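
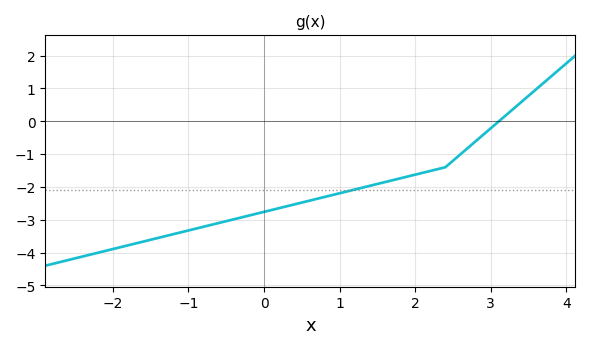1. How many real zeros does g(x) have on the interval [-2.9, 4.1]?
1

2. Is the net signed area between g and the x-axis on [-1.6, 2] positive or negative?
negative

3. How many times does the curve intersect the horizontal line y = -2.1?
1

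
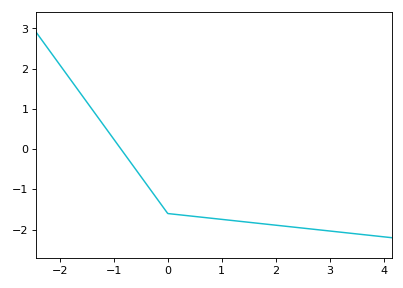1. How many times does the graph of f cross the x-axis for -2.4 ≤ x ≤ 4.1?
1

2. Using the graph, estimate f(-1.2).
0.62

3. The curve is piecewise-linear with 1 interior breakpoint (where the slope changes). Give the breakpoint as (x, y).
(0, -1.6)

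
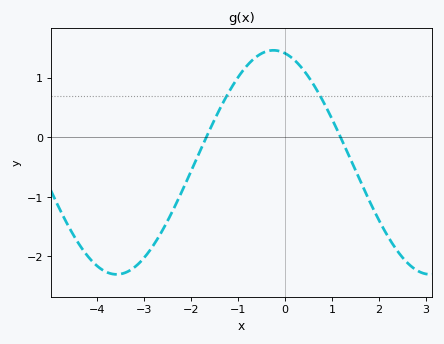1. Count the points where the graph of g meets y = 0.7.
2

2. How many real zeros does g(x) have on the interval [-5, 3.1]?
2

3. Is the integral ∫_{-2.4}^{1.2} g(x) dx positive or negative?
positive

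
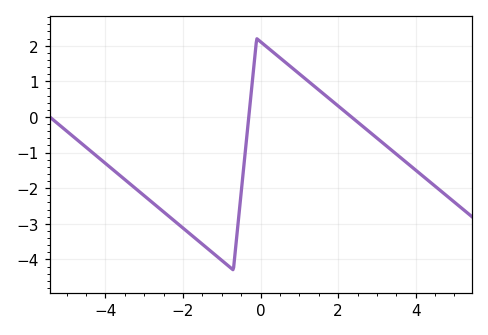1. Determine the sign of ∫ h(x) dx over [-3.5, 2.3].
negative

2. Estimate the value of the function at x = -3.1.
-2.1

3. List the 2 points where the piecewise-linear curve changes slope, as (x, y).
(-0.7, -4.3); (-0.1, 2.2)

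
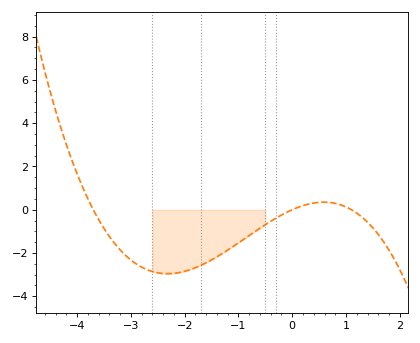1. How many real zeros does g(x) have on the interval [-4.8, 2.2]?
3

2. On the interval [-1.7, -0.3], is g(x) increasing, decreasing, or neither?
increasing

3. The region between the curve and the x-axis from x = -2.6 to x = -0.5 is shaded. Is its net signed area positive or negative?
negative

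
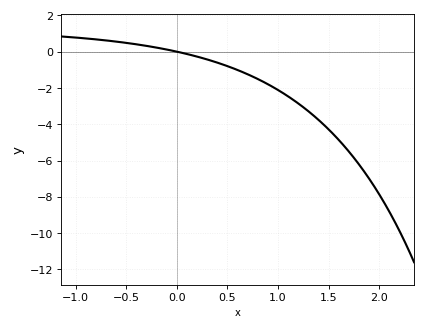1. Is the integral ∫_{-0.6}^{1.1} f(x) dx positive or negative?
negative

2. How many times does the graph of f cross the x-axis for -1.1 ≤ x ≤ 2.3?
1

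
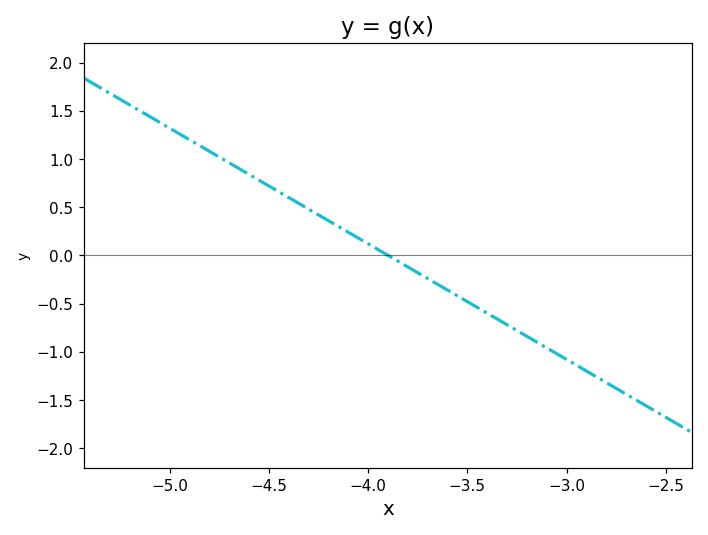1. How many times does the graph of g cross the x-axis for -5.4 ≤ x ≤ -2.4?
1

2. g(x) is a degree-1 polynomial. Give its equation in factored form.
y = -1.2(x + 3.9)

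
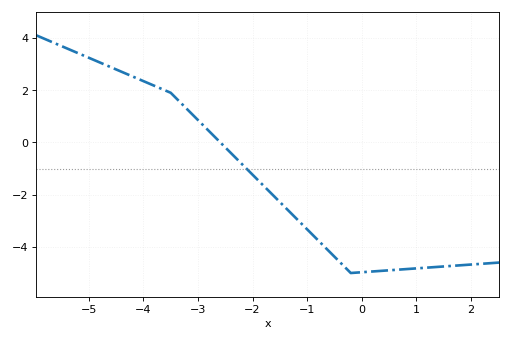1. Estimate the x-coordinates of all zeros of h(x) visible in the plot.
-2.6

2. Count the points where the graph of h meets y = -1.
1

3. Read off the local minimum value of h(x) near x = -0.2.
-5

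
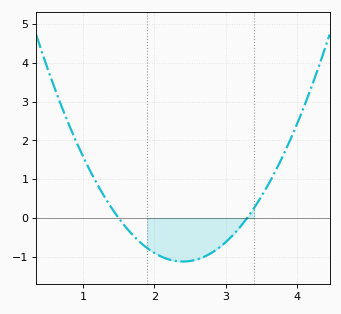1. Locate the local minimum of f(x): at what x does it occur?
2.4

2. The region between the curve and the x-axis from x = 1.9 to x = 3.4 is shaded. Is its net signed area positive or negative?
negative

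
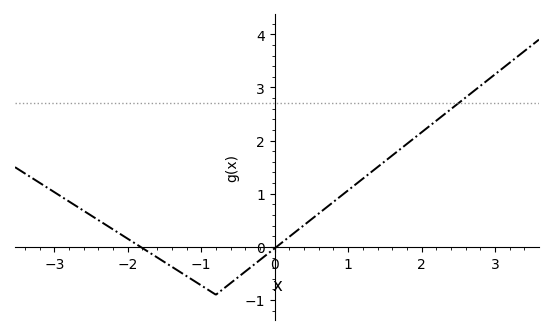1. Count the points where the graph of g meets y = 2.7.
1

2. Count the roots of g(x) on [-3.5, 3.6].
2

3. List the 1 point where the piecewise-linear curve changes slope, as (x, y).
(-0.8, -0.9)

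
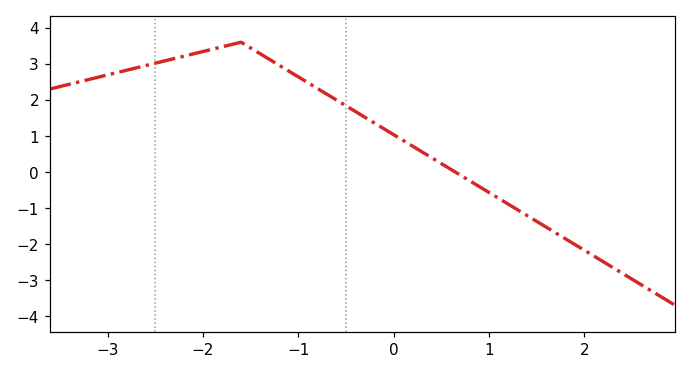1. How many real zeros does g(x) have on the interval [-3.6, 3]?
1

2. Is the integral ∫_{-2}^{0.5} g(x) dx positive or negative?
positive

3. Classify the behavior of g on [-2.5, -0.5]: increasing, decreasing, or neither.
neither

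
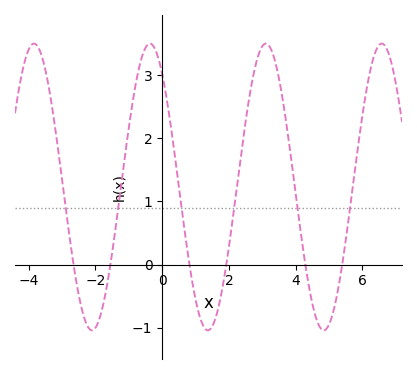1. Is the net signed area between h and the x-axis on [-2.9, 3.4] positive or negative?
positive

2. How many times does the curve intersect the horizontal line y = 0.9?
6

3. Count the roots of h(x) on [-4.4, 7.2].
6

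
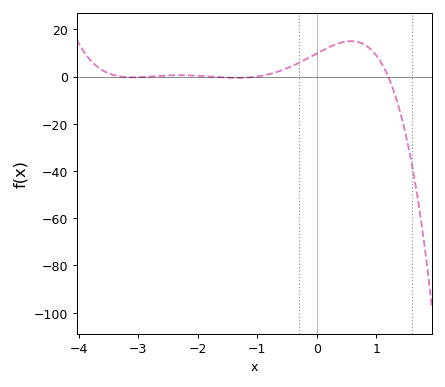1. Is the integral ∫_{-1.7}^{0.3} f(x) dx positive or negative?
positive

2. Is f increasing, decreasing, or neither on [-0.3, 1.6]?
neither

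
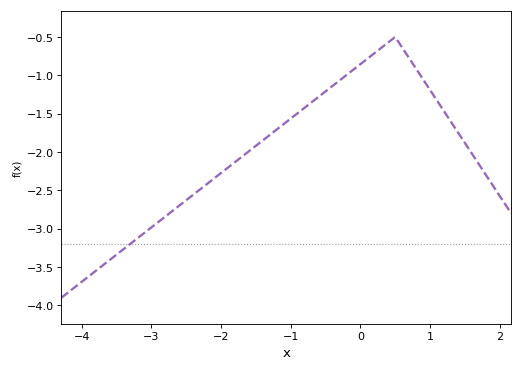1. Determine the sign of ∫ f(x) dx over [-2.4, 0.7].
negative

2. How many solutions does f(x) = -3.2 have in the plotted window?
1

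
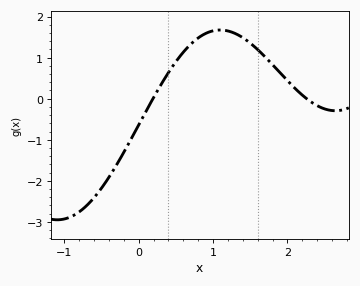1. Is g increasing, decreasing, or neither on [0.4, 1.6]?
neither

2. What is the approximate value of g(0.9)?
1.59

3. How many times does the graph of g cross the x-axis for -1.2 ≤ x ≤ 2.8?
2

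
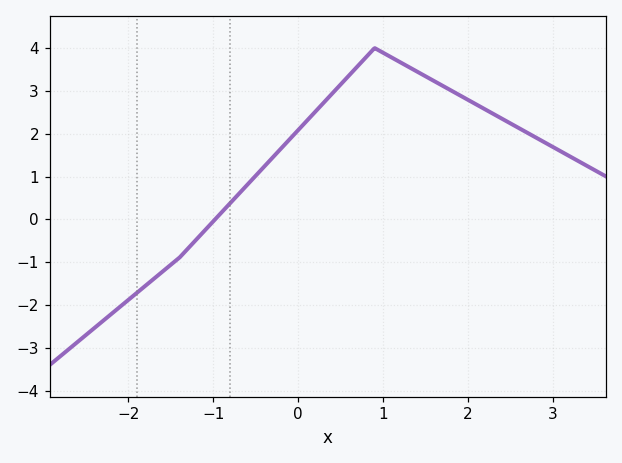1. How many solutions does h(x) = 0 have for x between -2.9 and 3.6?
1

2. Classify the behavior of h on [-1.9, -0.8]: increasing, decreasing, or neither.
increasing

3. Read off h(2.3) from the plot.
2.46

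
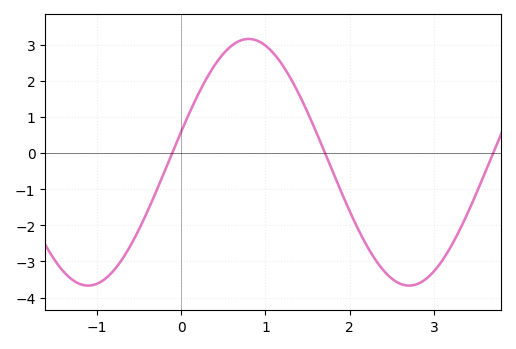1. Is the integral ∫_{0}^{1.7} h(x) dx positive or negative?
positive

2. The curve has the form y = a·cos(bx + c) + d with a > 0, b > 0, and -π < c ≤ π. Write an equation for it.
y = 3.42cos(1.65x - 1.32) - 0.25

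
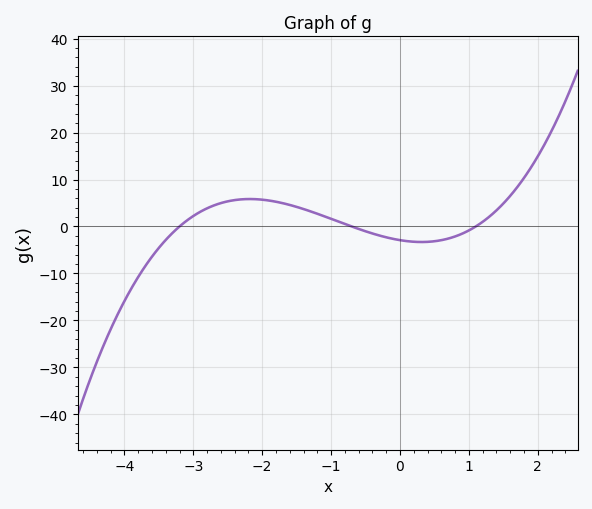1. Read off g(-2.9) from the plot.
3.12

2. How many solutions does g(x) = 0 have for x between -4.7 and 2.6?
3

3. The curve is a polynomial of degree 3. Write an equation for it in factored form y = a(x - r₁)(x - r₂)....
y = 1.18(x + 3.2)(x + 0.7)(x - 1.1)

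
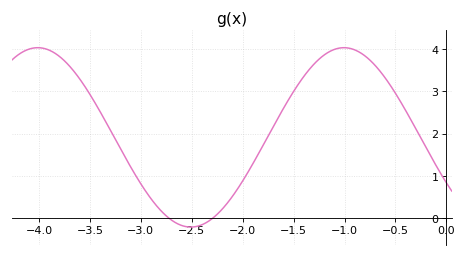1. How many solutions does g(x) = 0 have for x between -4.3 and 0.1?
2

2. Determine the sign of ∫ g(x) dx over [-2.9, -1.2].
positive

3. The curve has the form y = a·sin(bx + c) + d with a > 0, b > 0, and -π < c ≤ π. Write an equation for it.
y = 2.13sin(2.09x - 2.61) + 1.91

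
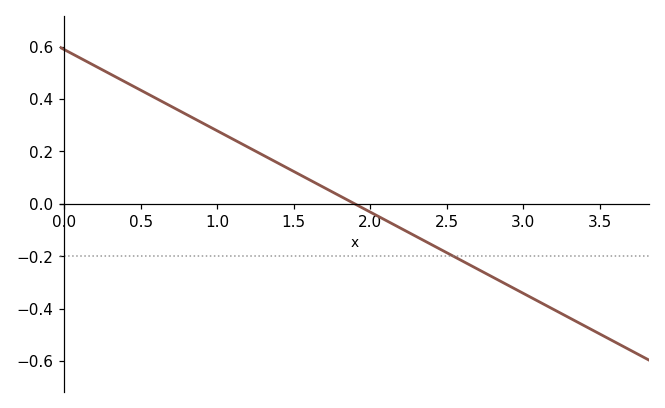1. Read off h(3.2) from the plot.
-0.403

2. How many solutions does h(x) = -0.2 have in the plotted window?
1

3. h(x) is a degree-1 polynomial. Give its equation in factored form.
y = -0.31(x - 1.9)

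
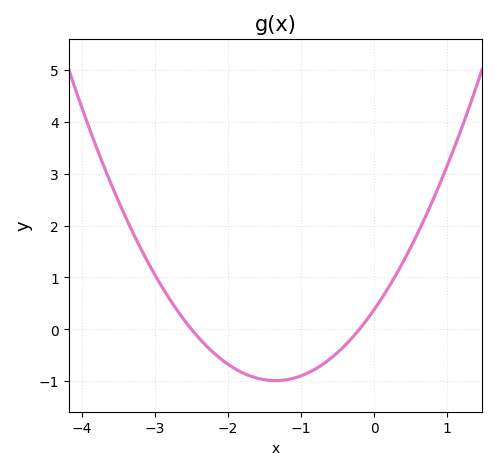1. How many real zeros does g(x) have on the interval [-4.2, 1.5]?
2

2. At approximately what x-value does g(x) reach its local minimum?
-1.3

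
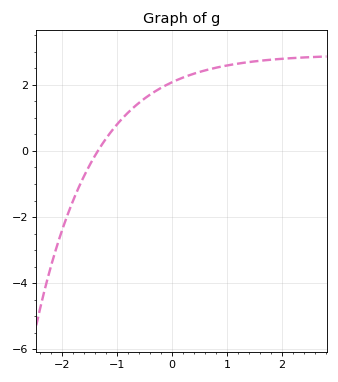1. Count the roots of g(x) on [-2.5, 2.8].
1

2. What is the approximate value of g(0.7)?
2.4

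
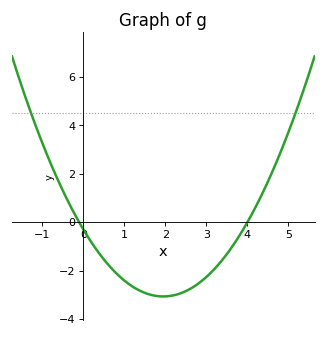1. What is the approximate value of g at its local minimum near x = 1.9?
-3.07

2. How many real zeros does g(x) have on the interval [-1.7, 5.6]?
2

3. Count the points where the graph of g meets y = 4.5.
2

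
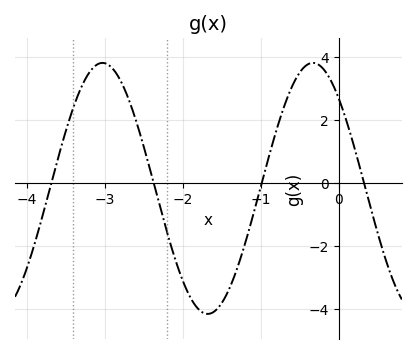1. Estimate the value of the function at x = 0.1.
2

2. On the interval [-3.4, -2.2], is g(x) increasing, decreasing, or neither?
neither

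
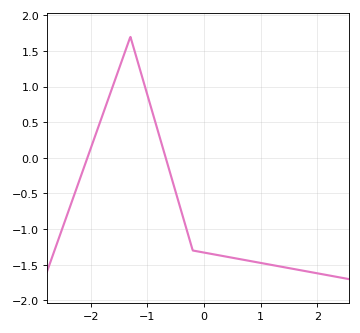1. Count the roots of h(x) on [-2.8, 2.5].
2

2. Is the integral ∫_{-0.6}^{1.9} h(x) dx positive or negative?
negative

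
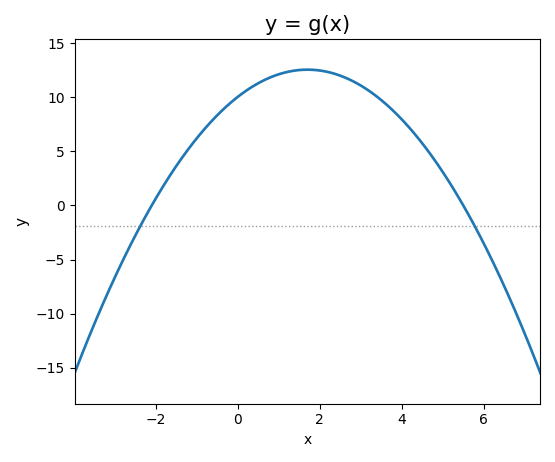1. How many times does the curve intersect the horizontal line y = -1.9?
2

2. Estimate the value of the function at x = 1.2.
12.5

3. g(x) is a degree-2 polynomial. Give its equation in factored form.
y = -0.87(x + 2.1)(x - 5.5)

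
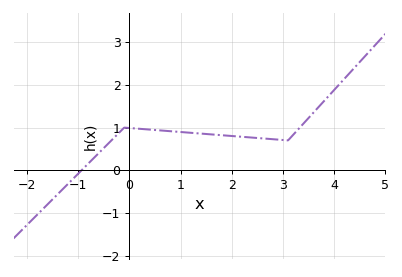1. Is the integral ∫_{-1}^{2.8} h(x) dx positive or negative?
positive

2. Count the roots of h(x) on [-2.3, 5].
1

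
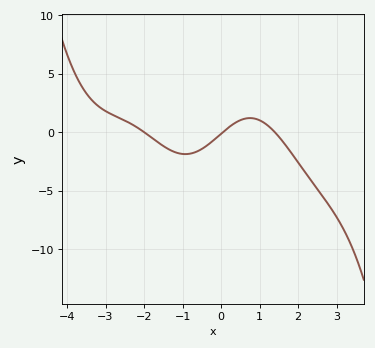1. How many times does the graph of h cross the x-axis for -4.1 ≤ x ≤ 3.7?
3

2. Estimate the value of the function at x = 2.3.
-3.96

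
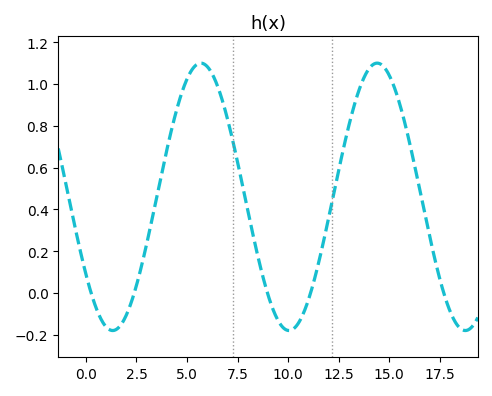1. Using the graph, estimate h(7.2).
0.76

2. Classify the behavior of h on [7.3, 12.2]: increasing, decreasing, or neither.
neither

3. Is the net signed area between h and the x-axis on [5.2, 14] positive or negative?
positive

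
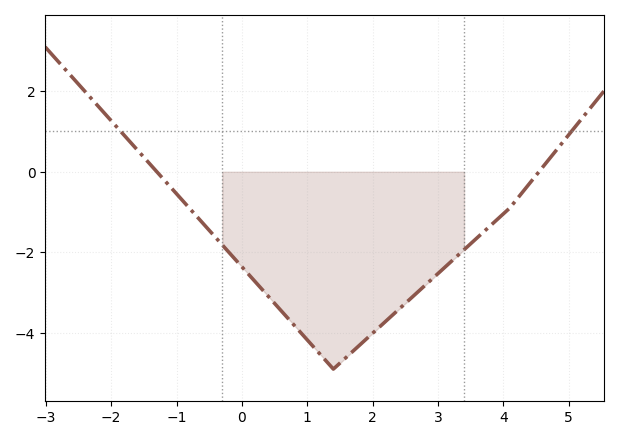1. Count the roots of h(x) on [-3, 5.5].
2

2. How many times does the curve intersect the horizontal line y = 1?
2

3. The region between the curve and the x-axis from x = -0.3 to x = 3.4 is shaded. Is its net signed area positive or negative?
negative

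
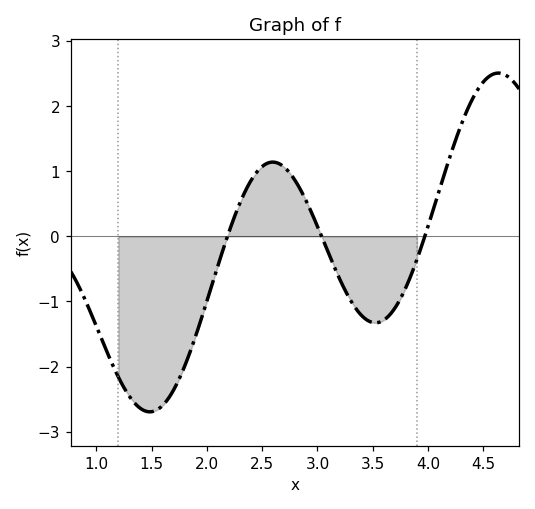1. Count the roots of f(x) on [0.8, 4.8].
3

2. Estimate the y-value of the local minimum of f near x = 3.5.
-1.33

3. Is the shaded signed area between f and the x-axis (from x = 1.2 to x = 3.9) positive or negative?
negative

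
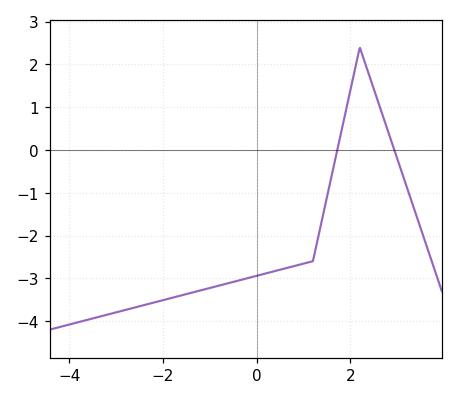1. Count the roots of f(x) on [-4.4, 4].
2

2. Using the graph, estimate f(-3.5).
-3.94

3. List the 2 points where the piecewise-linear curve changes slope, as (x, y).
(1.2, -2.6); (2.2, 2.4)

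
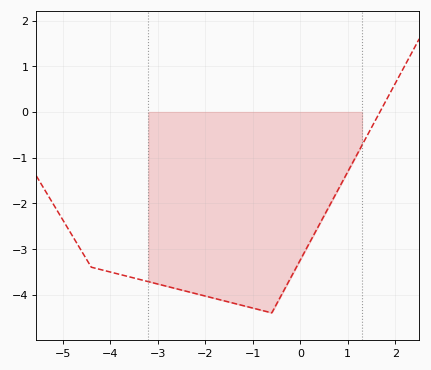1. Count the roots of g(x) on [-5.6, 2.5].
1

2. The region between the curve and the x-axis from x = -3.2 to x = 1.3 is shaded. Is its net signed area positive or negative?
negative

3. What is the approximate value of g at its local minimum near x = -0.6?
-4.4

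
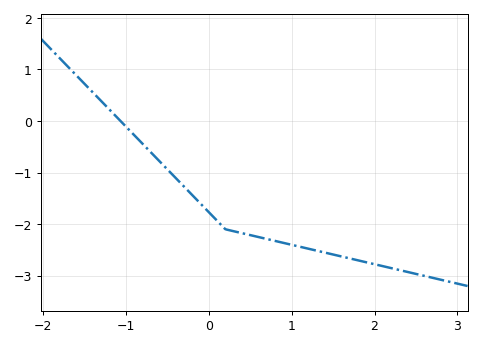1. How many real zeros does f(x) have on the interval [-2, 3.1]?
1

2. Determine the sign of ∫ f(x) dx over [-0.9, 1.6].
negative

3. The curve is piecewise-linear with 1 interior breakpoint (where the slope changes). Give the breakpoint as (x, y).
(0.2, -2.1)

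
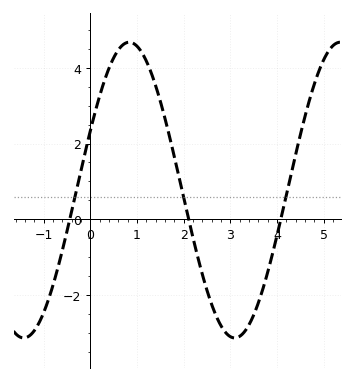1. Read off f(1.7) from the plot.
2.18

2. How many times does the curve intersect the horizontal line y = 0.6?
3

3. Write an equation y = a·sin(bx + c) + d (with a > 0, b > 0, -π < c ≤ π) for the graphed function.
y = 3.91sin(1.39x + 0.41) + 0.77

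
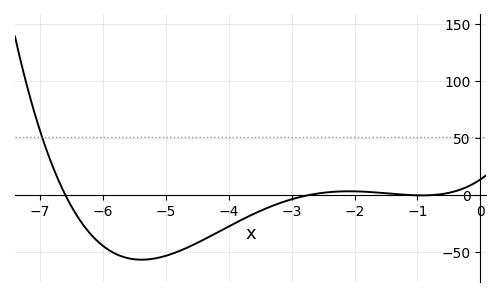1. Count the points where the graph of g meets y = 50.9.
1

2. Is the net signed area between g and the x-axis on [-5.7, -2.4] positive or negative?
negative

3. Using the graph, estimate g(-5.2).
-55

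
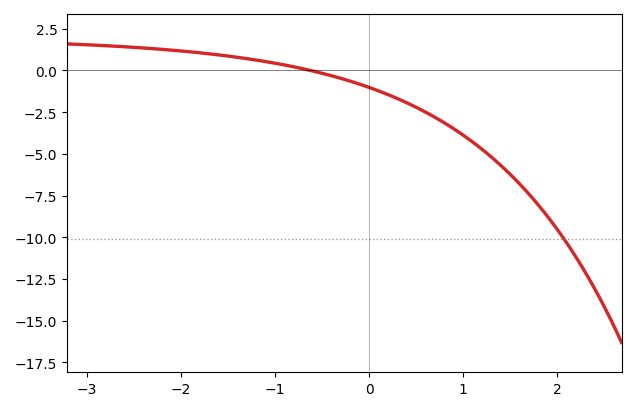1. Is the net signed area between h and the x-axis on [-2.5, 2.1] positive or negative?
negative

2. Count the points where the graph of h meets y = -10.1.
1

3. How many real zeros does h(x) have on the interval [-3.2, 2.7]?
1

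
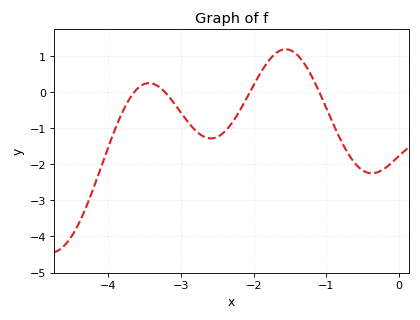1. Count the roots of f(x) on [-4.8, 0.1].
4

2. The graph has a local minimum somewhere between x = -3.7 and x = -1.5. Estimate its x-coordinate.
-2.59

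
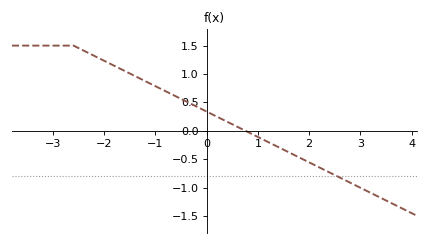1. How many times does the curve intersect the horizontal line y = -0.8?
1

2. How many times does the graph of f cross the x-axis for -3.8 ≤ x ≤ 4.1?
1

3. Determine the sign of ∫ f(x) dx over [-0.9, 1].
positive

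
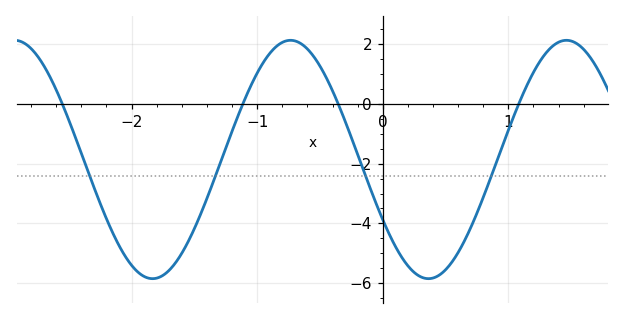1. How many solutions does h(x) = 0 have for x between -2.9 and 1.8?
4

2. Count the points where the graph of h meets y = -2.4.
4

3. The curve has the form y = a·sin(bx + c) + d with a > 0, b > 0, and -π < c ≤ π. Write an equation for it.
y = 3.99sin(2.86x - 2.61) - 1.86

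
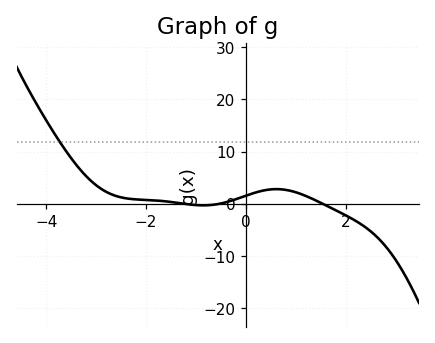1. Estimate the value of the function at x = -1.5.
0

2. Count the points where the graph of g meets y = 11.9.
1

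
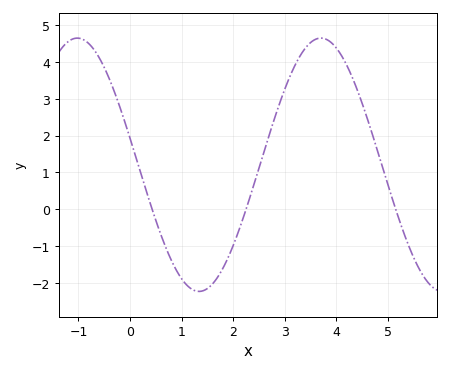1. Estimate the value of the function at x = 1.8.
-1.6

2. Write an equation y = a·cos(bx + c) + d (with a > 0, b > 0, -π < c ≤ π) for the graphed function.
y = 3.44cos(1.33x + 1.36) + 1.21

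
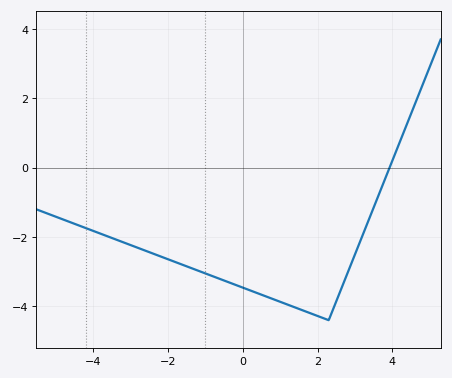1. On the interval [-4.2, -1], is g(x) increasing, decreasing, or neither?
decreasing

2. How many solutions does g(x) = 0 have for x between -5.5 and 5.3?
1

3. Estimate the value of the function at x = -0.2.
-3.4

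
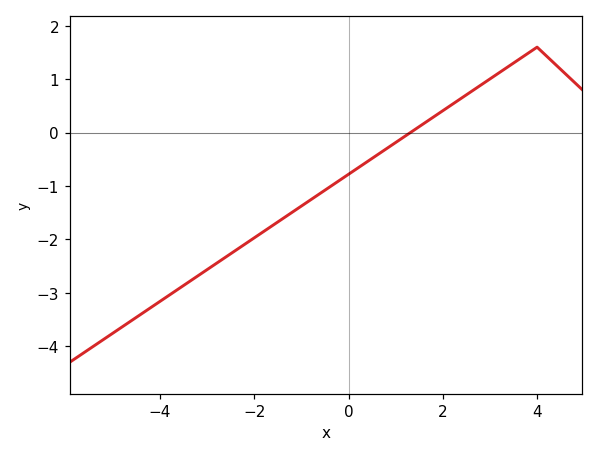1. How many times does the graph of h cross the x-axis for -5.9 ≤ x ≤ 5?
1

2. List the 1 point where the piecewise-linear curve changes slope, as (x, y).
(4, 1.6)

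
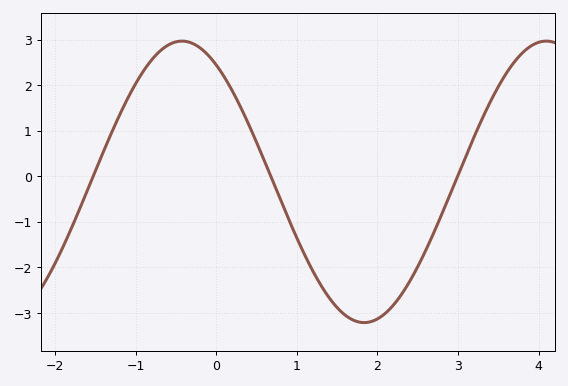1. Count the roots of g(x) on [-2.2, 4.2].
3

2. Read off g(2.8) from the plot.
-0.8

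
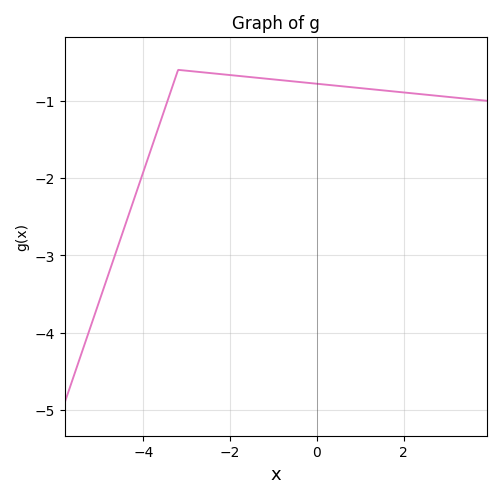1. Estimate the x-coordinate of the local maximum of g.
-3.2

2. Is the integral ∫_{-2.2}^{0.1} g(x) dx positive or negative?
negative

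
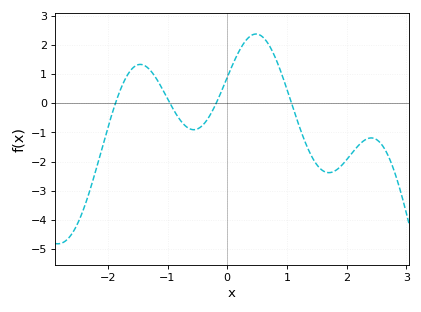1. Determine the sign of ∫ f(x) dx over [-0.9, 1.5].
positive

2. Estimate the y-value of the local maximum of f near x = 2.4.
-1.2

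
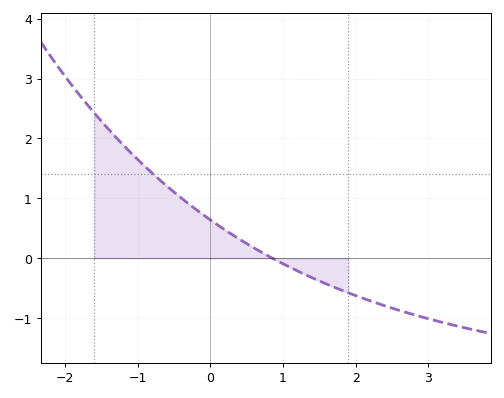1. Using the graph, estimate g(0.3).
0.4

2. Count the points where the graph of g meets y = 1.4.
1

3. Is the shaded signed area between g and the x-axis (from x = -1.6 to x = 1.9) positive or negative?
positive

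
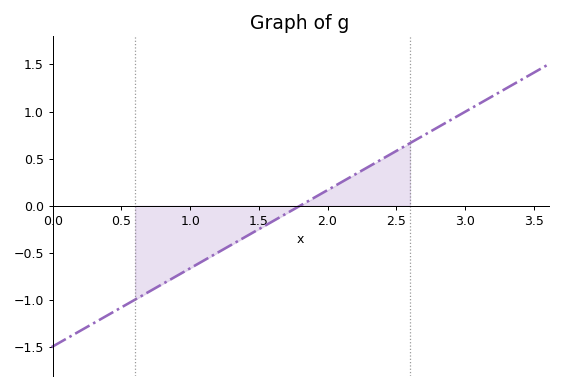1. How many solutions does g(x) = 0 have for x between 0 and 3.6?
1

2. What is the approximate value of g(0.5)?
-1.1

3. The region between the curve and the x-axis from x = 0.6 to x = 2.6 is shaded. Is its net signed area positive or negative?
negative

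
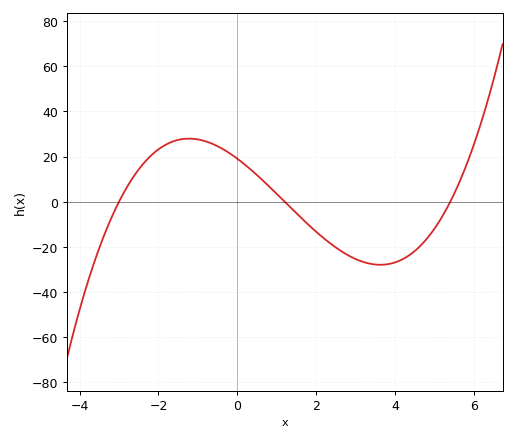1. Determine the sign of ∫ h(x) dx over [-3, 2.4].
positive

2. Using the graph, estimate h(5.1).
-9.29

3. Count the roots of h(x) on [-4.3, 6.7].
3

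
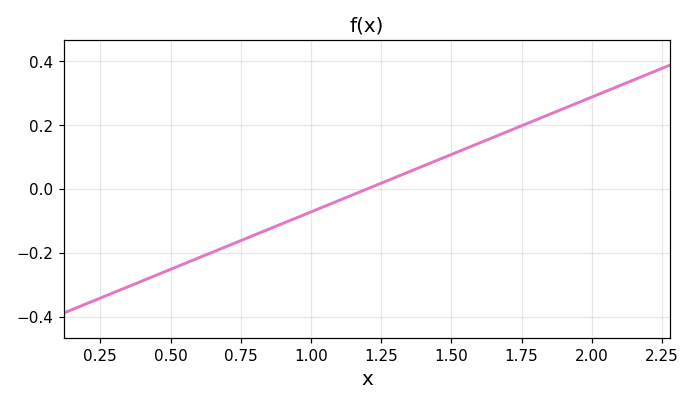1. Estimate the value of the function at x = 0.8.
-0.14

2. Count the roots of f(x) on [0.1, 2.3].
1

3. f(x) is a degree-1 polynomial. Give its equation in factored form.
y = 0.36(x - 1.2)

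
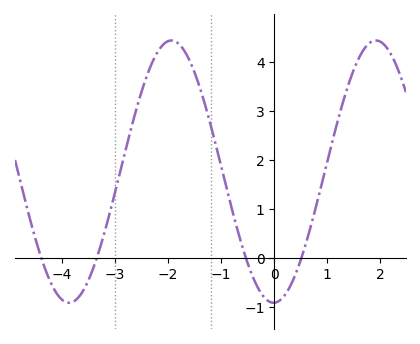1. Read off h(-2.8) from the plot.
2.21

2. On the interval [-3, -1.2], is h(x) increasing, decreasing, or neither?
neither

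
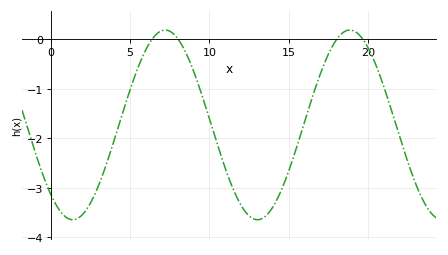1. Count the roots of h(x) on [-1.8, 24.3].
4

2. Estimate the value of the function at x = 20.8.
-0.8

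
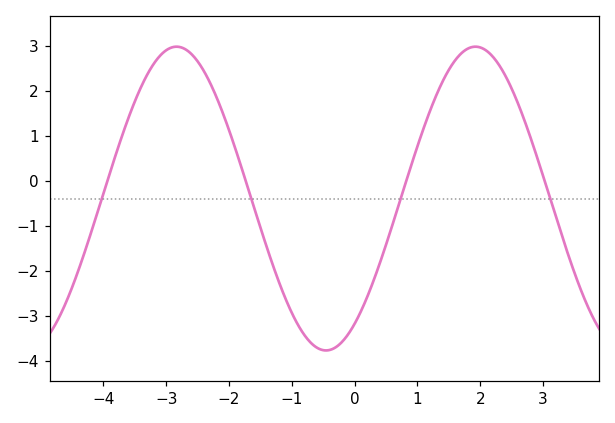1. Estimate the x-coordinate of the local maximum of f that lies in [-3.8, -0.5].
-2.8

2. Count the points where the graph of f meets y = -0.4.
4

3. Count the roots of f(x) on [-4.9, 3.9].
4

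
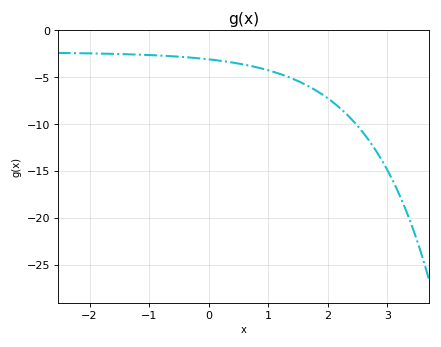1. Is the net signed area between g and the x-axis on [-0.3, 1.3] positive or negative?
negative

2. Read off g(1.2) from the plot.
-4.66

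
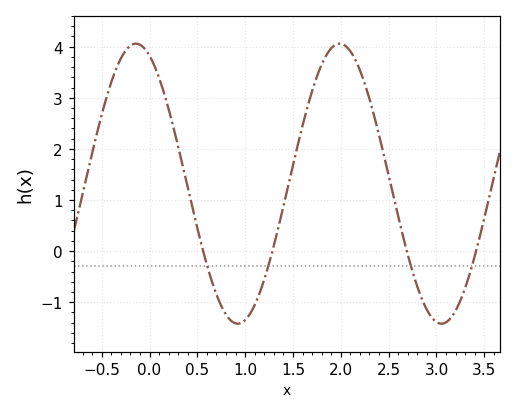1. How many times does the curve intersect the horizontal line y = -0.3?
4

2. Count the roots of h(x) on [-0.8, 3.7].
4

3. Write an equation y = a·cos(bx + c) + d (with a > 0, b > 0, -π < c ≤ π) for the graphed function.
y = 2.74cos(3x + 0.42) + 1.32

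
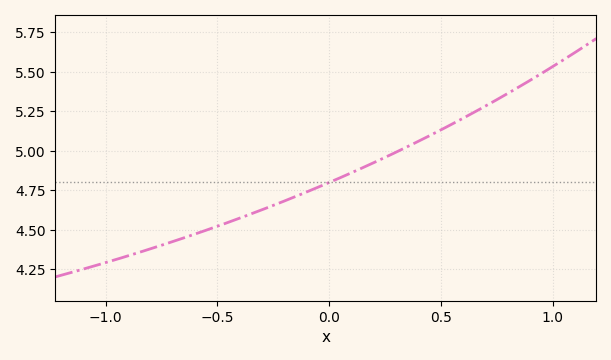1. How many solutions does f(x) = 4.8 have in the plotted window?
1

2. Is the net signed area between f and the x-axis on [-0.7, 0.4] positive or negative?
positive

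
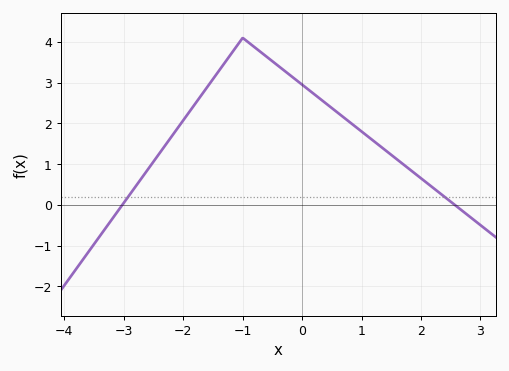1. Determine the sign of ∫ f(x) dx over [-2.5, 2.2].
positive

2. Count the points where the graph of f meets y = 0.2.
2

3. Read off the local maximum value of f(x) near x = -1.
4.1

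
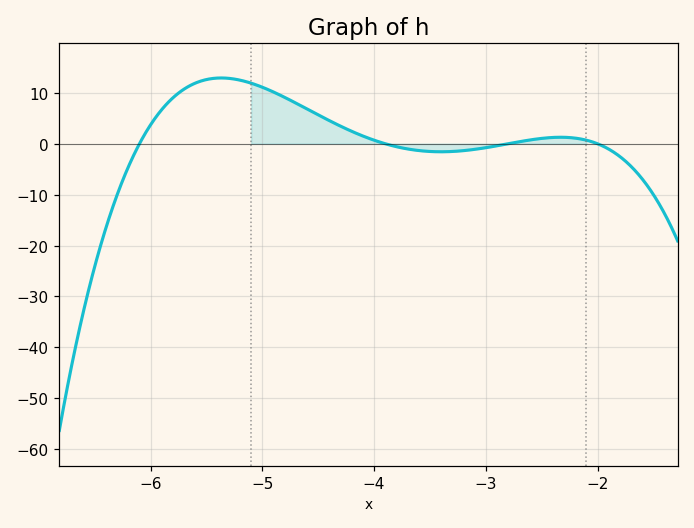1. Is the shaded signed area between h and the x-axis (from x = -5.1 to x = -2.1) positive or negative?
positive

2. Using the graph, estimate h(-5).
11.1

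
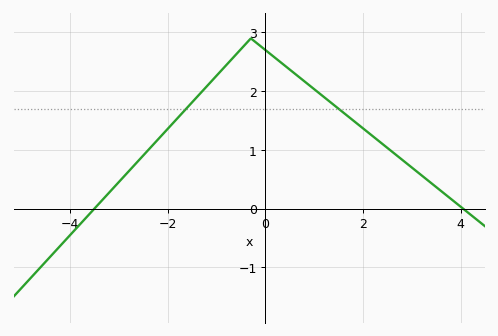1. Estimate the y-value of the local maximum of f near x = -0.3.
2.9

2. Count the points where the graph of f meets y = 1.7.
2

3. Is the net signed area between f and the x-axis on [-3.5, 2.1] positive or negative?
positive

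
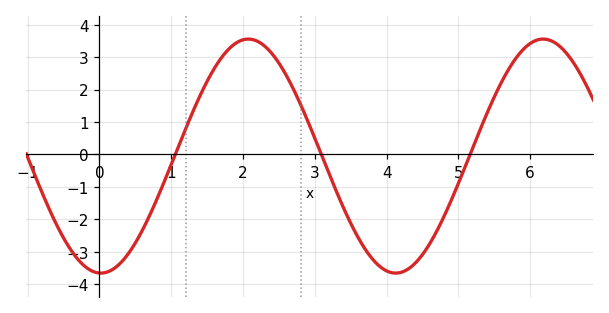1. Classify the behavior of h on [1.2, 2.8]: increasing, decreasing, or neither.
neither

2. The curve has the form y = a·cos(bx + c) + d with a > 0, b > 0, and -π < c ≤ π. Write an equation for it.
y = 3.61cos(1.53x + 3.11) - 0.05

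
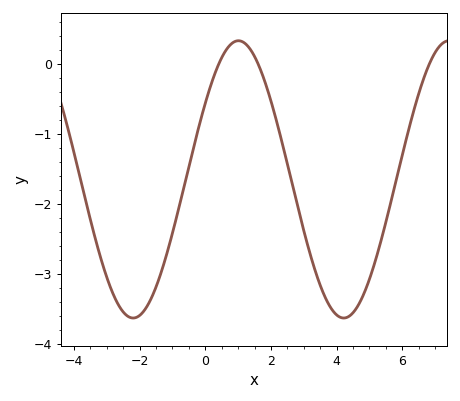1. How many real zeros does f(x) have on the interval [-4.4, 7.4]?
3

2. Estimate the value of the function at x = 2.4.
-1.2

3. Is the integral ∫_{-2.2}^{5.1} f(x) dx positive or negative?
negative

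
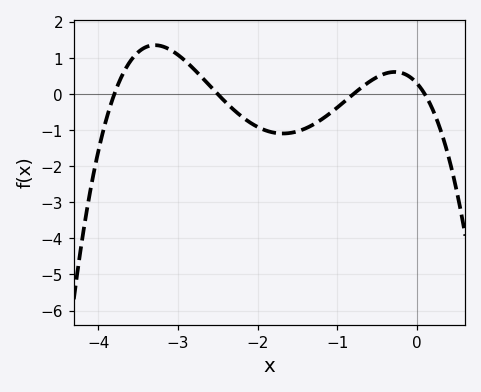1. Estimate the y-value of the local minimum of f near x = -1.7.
-1.09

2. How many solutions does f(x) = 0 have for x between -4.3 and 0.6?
4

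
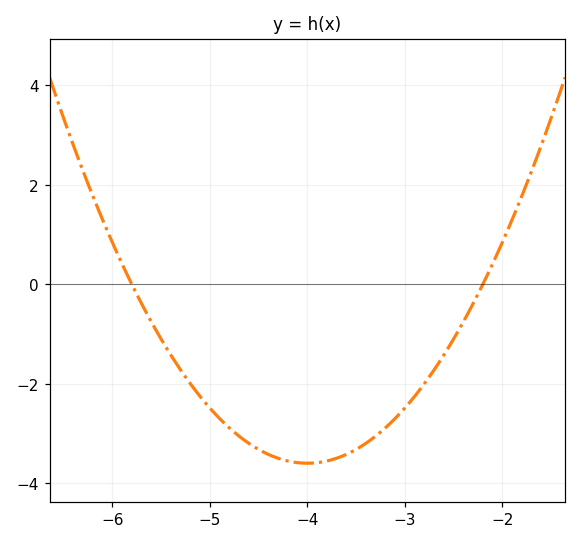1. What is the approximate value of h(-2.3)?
-0.4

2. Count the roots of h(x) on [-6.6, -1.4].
2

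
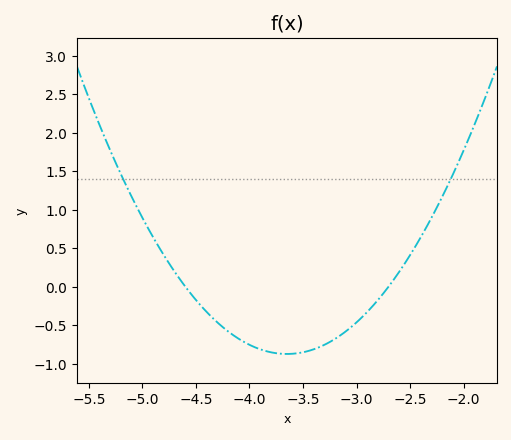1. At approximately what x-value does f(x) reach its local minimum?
-3.6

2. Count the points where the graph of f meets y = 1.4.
2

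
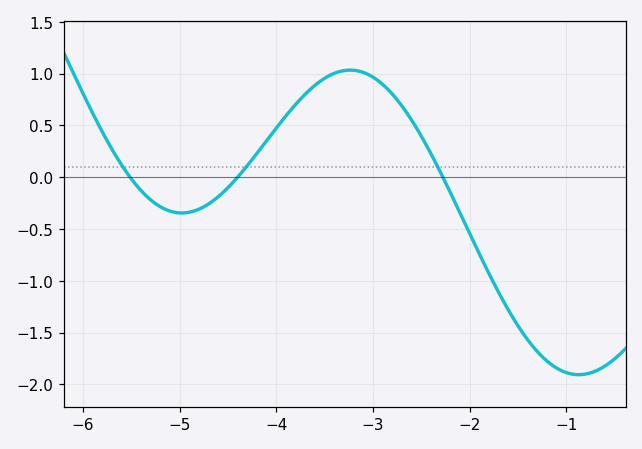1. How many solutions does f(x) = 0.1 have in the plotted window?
3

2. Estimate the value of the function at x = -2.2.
-0.146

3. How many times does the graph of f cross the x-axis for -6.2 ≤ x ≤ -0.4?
3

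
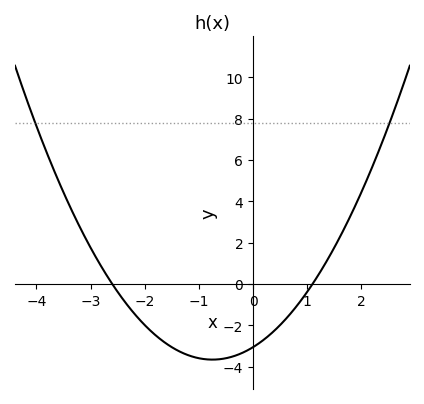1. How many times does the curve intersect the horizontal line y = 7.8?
2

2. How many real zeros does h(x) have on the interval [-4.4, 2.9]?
2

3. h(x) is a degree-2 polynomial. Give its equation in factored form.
y = 1.07(x + 2.6)(x - 1.1)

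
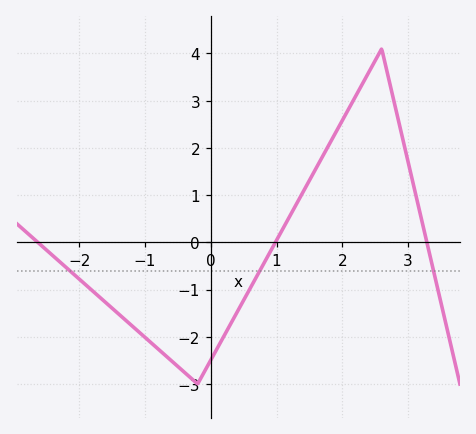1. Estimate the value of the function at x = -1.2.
-1.77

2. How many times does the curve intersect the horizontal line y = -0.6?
3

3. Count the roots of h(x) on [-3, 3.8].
3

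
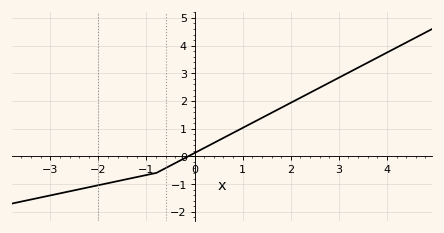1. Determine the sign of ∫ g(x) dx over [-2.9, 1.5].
negative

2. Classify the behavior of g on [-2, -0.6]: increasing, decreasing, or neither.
increasing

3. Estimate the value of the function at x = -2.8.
-1.3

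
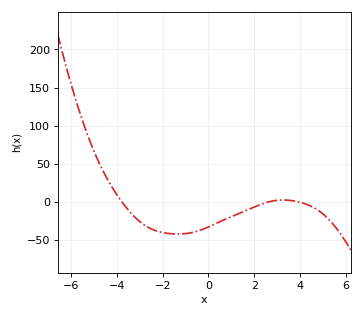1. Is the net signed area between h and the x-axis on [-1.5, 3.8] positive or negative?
negative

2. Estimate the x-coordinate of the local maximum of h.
3.2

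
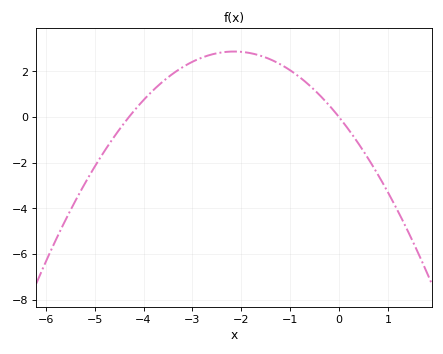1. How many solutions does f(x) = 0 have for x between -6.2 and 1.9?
2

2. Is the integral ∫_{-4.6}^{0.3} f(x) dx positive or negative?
positive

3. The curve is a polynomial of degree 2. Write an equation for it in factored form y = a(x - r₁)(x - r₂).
y = -0.62(x + 4.3)(x - 0)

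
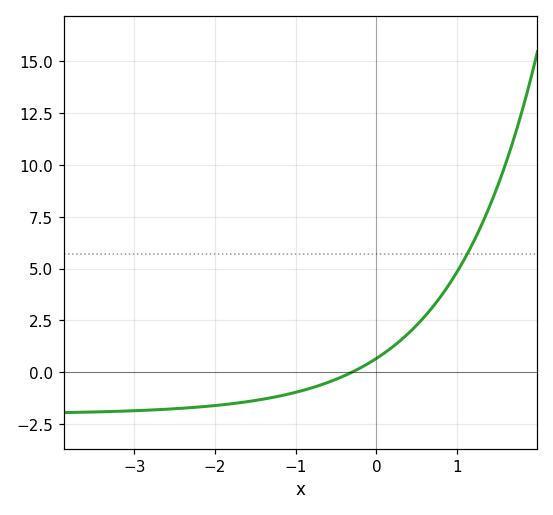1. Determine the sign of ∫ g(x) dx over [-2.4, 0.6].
negative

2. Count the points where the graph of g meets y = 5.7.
1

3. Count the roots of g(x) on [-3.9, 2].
1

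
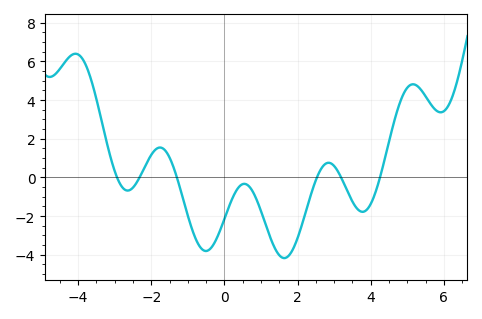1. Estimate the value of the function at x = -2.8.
-0.487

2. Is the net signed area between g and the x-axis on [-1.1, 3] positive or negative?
negative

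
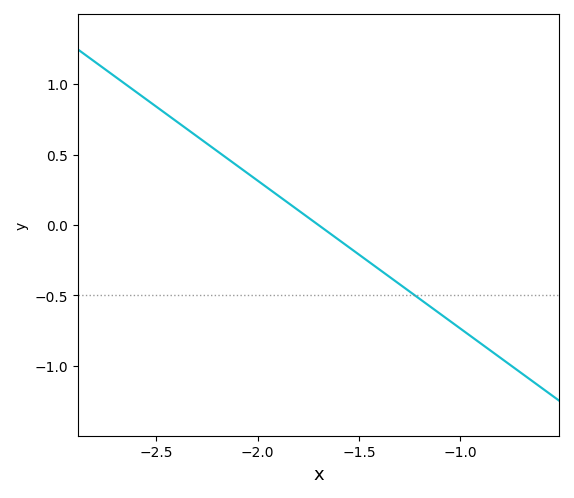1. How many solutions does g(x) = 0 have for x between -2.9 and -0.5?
1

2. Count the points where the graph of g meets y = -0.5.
1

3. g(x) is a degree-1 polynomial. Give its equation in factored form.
y = -1.05(x + 1.7)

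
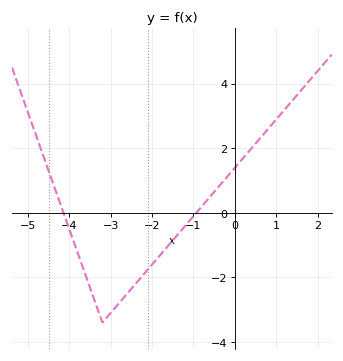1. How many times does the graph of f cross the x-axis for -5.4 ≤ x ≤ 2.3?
2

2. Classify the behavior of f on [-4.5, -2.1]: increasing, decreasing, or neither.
neither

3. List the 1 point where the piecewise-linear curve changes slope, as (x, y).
(-3.2, -3.4)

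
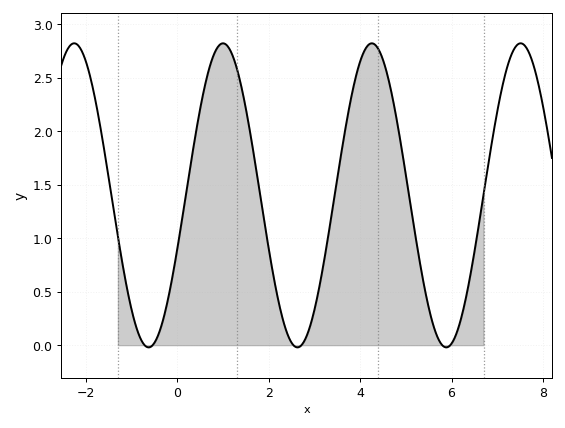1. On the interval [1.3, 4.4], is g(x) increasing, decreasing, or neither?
neither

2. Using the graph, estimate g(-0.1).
0.65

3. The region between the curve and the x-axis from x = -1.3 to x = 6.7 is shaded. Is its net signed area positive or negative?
positive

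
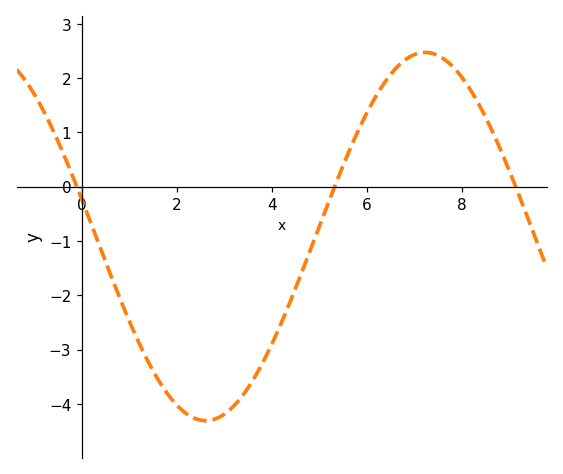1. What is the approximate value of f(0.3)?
-0.9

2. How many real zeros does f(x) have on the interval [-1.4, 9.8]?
3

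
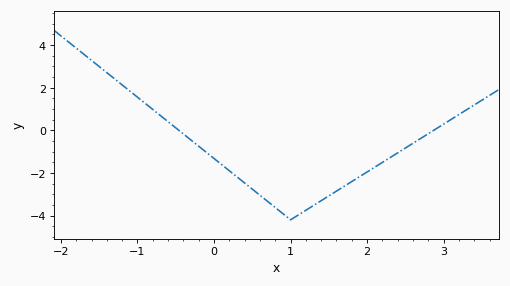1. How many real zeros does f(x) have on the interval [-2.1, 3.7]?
2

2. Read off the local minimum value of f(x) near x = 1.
-4.2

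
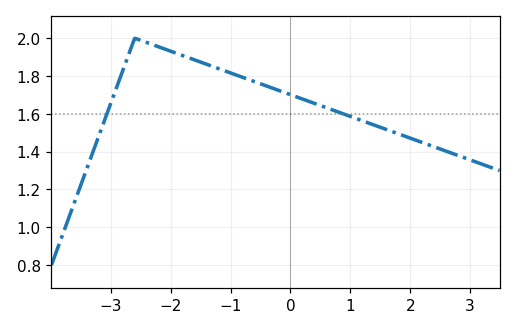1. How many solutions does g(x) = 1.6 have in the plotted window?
2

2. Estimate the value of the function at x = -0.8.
1.8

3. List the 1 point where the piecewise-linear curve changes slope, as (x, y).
(-2.6, 2)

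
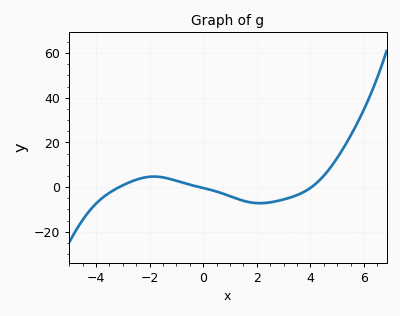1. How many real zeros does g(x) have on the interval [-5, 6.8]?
3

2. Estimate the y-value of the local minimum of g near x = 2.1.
-8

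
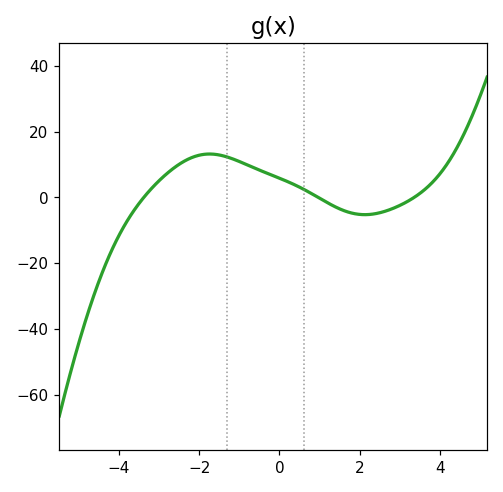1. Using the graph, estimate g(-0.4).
8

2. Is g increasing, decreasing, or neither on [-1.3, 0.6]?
decreasing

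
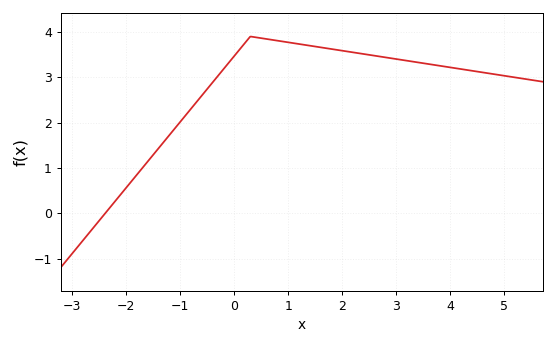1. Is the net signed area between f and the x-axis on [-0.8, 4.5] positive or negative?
positive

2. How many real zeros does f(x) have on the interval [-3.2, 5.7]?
1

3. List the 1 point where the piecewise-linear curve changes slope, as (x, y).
(0.3, 3.9)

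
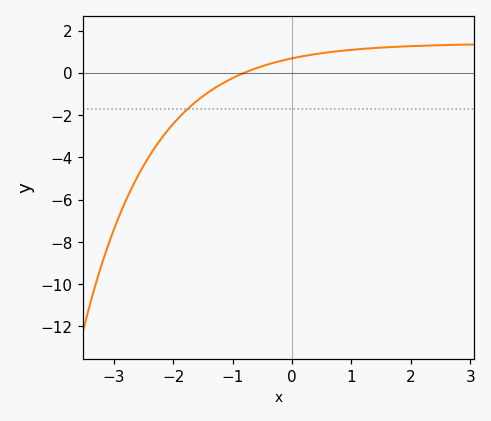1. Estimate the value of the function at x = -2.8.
-6.06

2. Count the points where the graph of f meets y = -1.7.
1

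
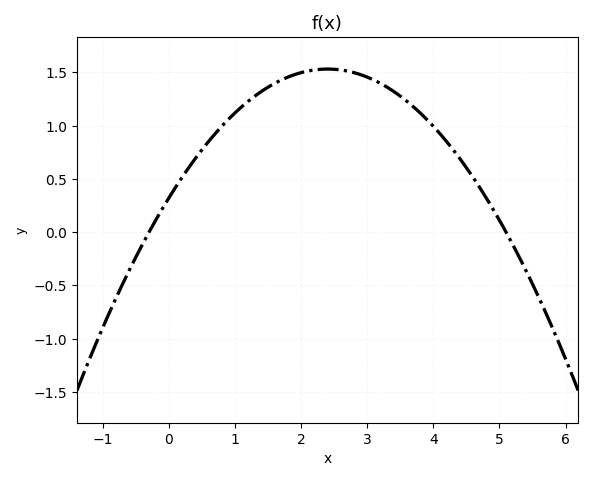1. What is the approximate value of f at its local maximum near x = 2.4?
1.55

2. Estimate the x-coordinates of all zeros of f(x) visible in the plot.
-0.2, 5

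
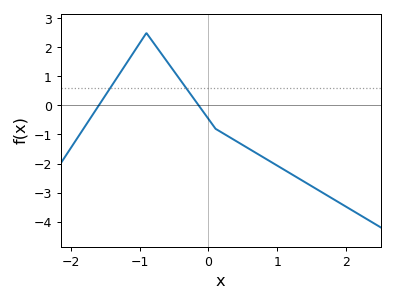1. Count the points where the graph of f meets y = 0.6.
2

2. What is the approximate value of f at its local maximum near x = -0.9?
2.5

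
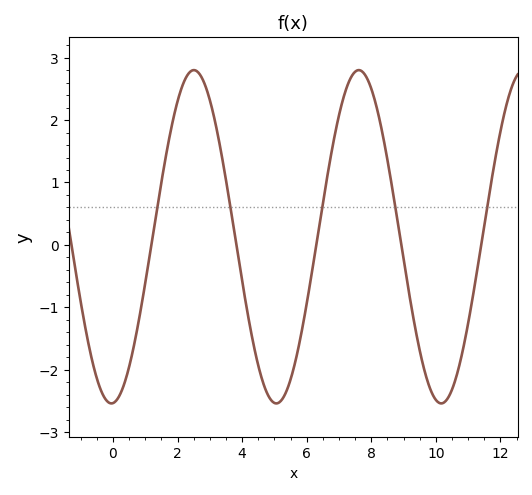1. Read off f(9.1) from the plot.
-0.5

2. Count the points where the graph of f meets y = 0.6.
5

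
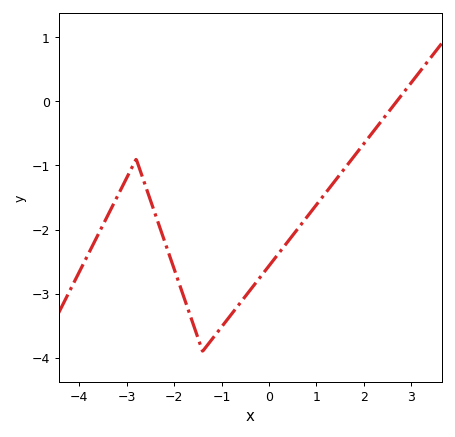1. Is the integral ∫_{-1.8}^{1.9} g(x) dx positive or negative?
negative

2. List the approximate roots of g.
2.7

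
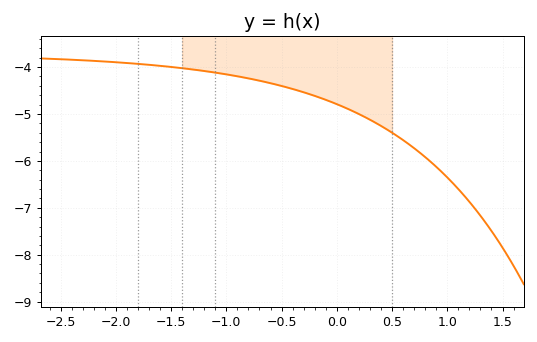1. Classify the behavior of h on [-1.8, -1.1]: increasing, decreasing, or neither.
decreasing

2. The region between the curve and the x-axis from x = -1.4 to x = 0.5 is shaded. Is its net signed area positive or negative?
negative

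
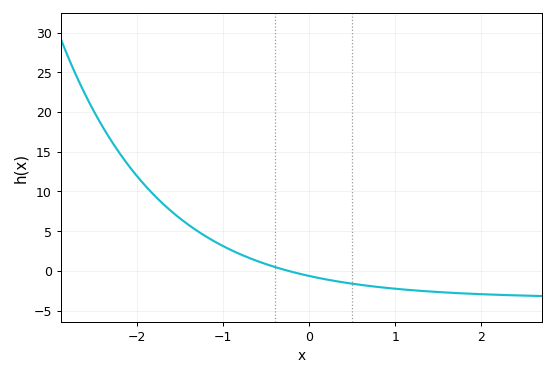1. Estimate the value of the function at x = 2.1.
-3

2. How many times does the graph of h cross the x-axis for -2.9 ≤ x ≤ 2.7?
1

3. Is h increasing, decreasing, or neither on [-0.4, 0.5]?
decreasing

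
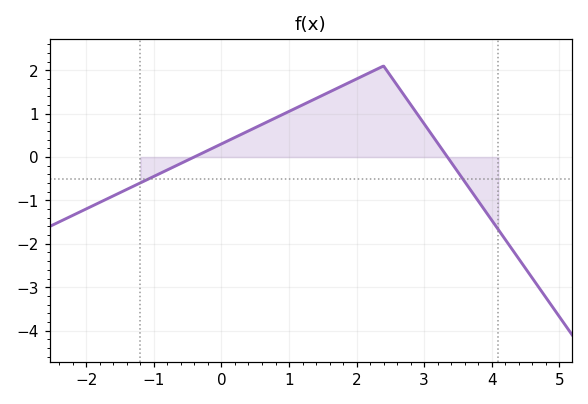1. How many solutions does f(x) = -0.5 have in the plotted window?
2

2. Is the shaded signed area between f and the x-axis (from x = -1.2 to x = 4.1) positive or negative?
positive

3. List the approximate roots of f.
-0.406, 3.35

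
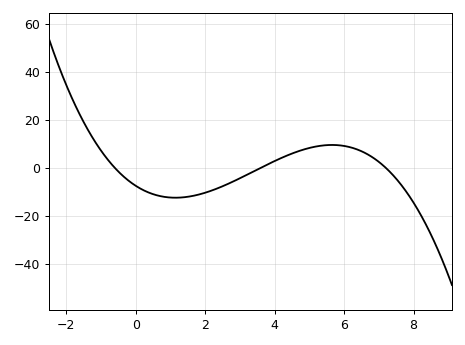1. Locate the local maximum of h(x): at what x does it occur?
5.66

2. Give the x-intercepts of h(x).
-0.6, 3.6, 7.2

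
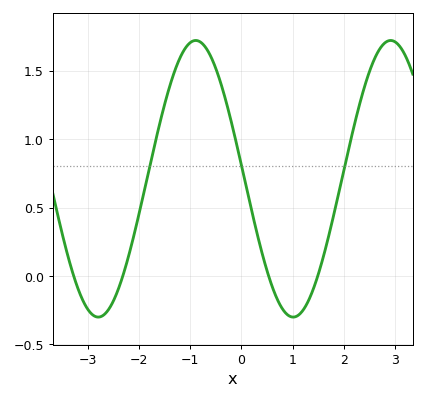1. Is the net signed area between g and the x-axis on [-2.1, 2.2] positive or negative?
positive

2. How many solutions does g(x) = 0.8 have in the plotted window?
3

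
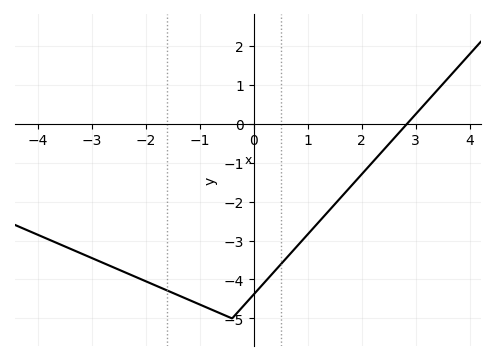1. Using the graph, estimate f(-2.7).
-3.6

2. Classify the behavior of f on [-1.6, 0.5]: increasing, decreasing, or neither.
neither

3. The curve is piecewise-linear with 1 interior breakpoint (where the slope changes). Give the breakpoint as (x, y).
(-0.4, -5)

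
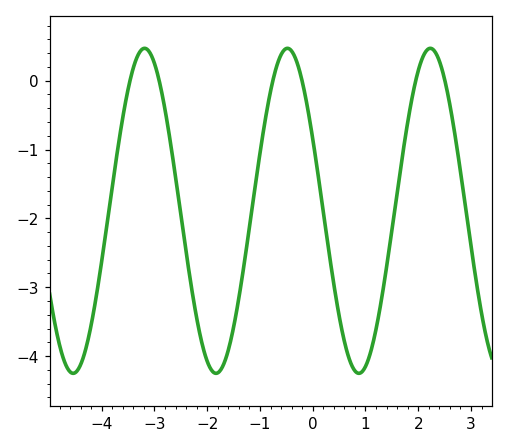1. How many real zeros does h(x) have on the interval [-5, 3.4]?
6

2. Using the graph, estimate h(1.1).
-3.9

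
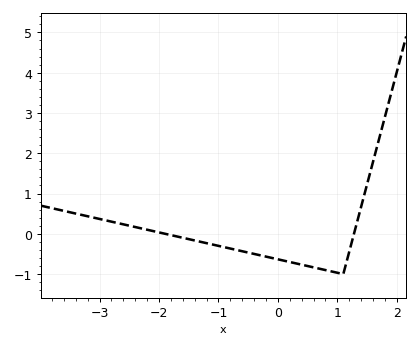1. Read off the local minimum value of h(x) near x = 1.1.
-1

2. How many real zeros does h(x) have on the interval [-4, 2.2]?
2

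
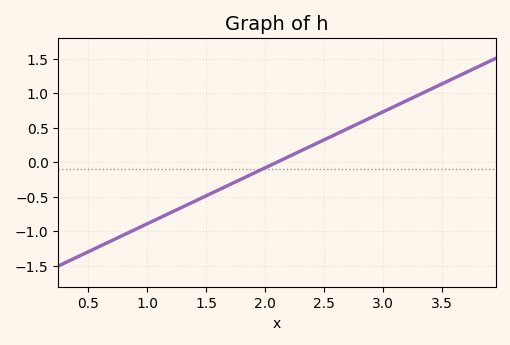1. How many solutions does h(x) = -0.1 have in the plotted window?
1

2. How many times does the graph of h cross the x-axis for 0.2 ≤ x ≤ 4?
1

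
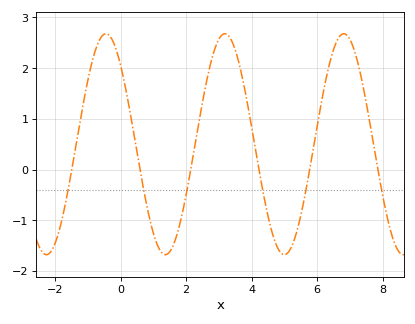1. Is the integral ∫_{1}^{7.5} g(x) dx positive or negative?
positive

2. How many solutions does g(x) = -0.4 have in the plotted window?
6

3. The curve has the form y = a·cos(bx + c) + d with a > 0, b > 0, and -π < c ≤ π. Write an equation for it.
y = 2.18cos(1.73x + 0.78) + 0.5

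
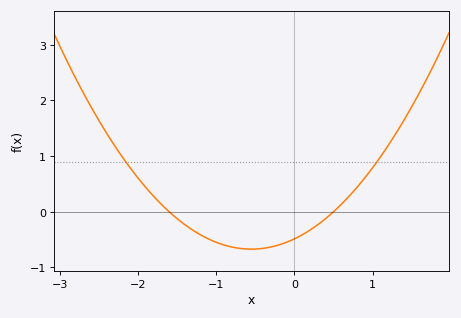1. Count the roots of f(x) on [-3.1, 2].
2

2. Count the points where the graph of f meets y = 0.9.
2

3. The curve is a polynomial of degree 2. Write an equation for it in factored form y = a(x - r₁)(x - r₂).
y = 0.61(x + 1.6)(x - 0.5)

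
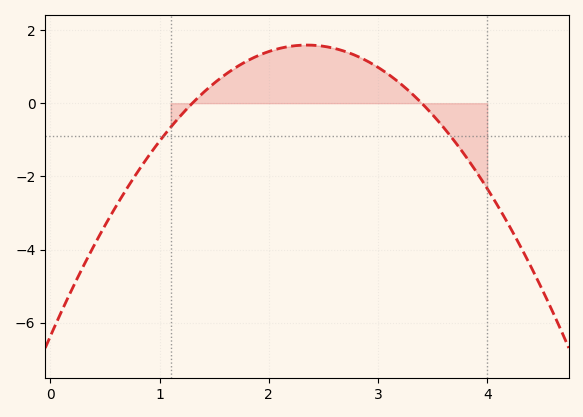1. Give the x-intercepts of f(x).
1.3, 3.4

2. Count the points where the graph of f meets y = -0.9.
2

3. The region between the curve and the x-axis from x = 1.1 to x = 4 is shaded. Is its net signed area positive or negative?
positive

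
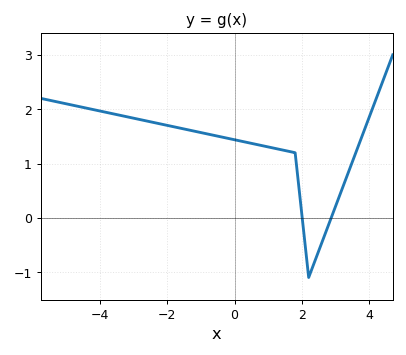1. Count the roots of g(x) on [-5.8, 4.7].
2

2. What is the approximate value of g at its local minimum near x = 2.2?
-1.1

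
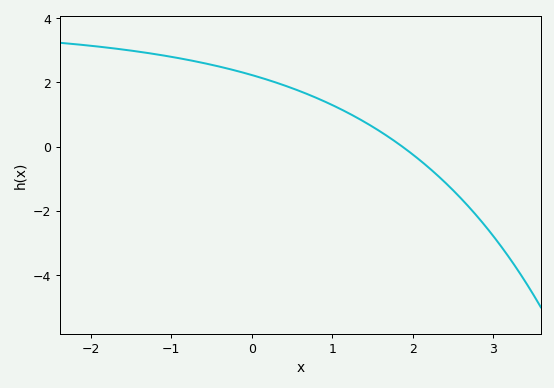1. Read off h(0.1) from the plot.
2.16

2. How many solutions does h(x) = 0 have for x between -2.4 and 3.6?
1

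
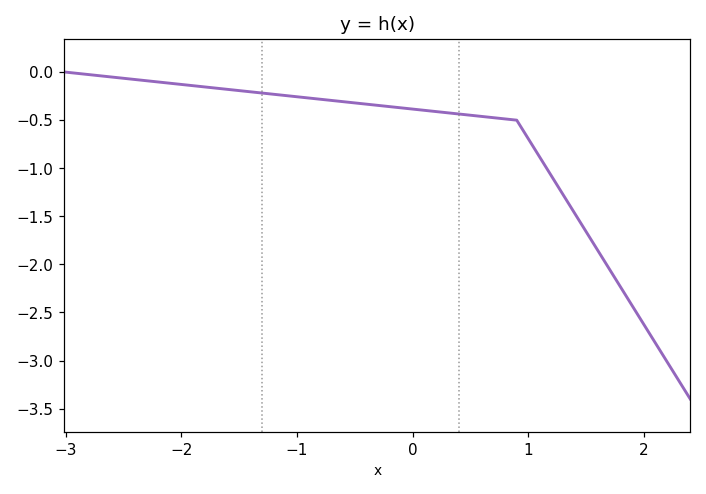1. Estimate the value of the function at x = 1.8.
-2.24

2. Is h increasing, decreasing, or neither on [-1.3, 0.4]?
decreasing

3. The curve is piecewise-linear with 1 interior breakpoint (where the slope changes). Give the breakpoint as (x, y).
(0.9, -0.5)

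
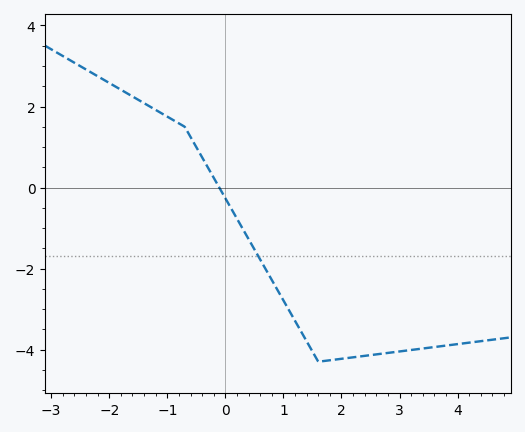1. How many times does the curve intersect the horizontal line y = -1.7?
1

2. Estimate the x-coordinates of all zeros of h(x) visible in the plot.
-0.105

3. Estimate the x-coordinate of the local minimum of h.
1.6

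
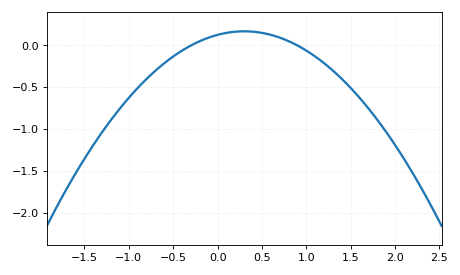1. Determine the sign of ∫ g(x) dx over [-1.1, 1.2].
negative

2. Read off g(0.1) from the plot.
0.15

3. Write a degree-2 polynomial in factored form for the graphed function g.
y = -0.47(x + 0.3)(x - 0.9)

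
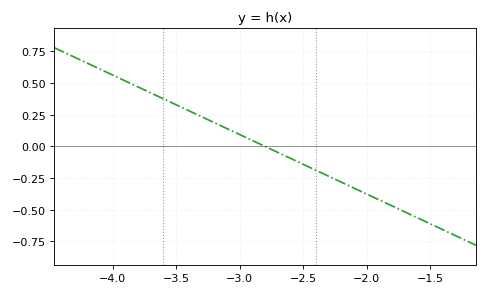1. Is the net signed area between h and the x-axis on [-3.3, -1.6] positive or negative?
negative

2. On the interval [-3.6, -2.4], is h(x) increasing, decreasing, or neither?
decreasing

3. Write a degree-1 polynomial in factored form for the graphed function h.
y = -0.47(x + 2.8)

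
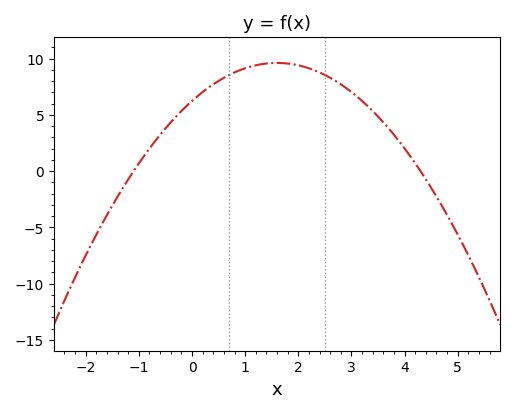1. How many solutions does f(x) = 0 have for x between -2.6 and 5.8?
2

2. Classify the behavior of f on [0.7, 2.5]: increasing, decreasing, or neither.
neither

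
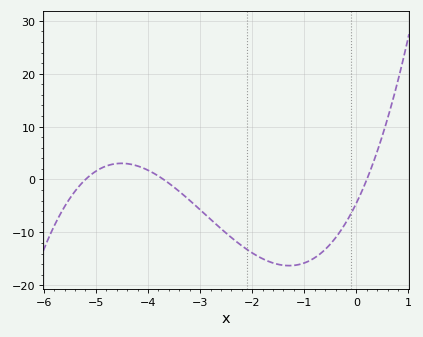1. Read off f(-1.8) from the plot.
-15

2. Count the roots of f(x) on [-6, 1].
3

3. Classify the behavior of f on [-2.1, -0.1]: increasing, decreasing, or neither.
neither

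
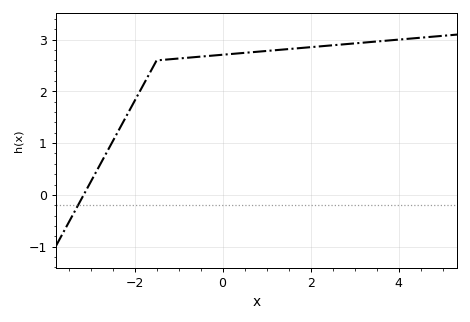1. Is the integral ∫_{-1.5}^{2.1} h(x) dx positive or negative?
positive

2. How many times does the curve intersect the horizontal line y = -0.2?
1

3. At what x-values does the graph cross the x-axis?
-3.2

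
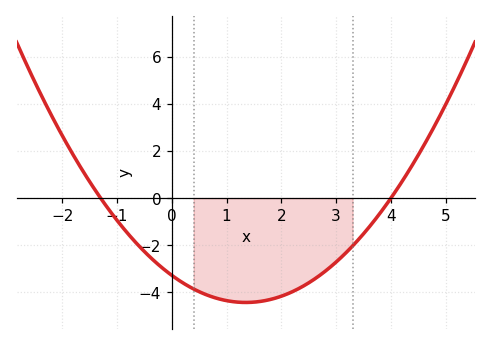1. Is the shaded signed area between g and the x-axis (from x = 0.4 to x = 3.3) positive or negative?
negative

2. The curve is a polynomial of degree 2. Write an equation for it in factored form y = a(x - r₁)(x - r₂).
y = 0.63(x + 1.3)(x - 4)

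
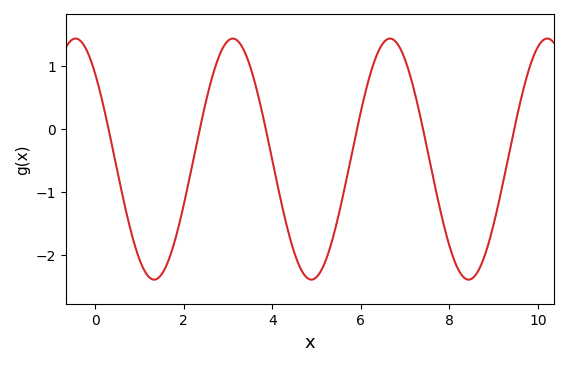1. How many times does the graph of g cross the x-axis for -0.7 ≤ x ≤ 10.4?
6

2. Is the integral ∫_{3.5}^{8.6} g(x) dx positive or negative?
negative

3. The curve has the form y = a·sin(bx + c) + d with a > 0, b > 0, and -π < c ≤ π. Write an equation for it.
y = 1.92sin(1.77x + 2.35) - 0.48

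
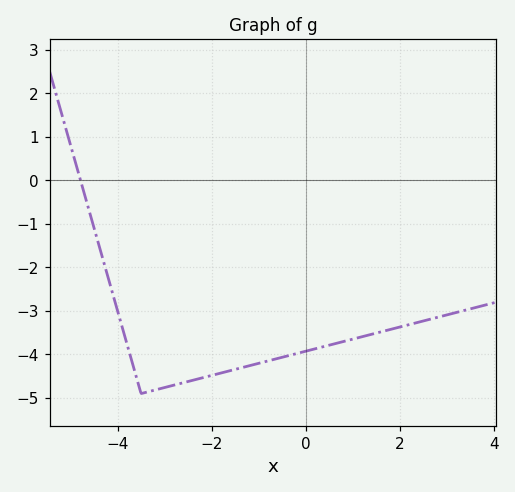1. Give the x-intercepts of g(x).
-4.8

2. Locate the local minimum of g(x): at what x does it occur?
-3.4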